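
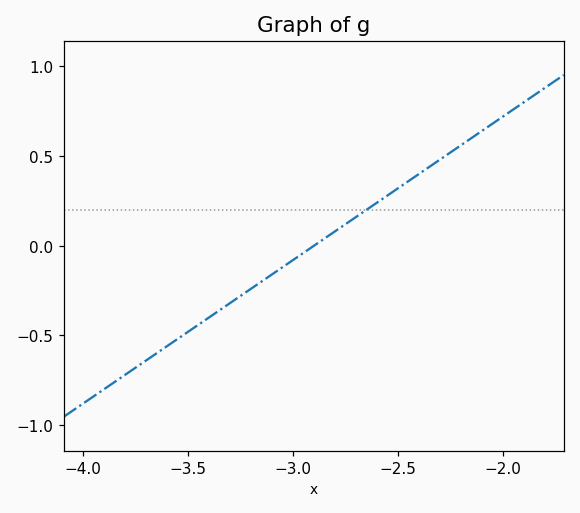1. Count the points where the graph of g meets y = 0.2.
1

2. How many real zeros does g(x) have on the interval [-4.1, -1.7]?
1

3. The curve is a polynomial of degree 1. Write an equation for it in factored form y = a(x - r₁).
y = 0.8(x + 2.9)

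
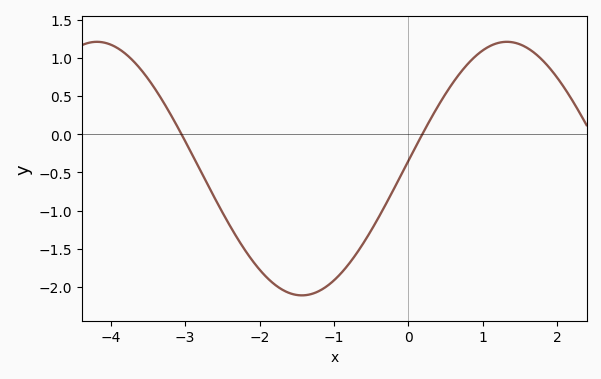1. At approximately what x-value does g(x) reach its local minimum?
-1.43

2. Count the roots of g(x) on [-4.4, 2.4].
2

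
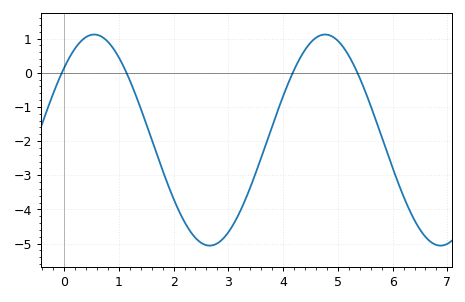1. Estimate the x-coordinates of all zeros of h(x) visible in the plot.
-0.041, 1.14, 4.18, 5.36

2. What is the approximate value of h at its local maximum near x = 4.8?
1.12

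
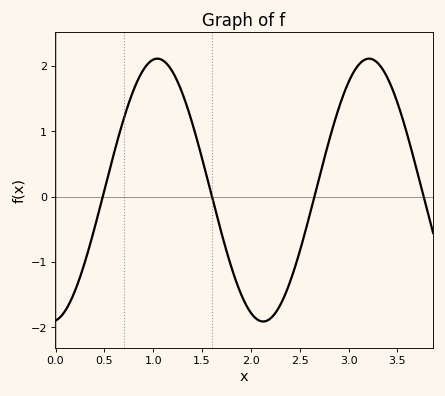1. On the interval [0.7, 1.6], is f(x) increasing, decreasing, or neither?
neither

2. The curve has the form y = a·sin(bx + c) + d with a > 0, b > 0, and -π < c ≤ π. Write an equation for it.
y = 2.01sin(2.9x - 1.5) + 0.1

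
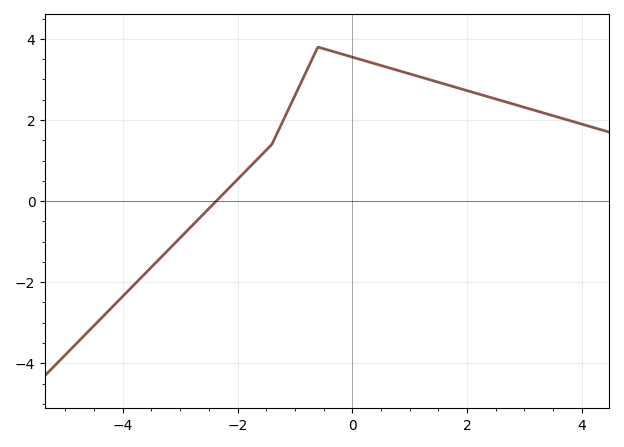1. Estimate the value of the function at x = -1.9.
0.6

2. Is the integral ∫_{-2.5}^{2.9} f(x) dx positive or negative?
positive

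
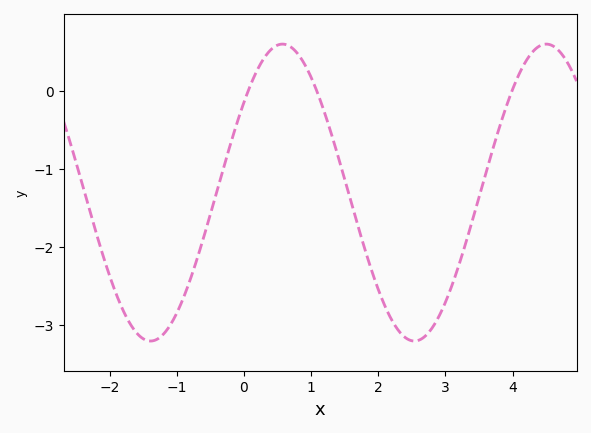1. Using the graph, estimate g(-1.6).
-3.1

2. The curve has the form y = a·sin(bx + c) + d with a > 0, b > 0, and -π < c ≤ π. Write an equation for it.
y = 1.9sin(1.6x + 0.65) - 1.3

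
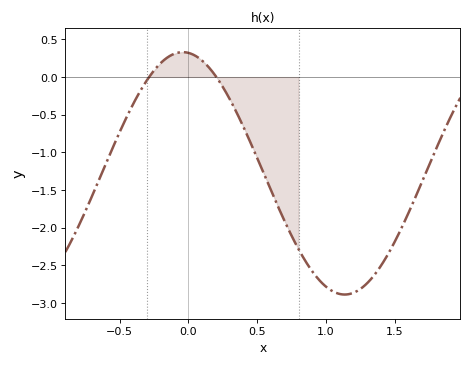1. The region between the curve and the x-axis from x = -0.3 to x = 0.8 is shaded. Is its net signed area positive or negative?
negative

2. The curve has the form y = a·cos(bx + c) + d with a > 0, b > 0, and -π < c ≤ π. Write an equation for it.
y = 1.61cos(2.67x + 0.11) - 1.28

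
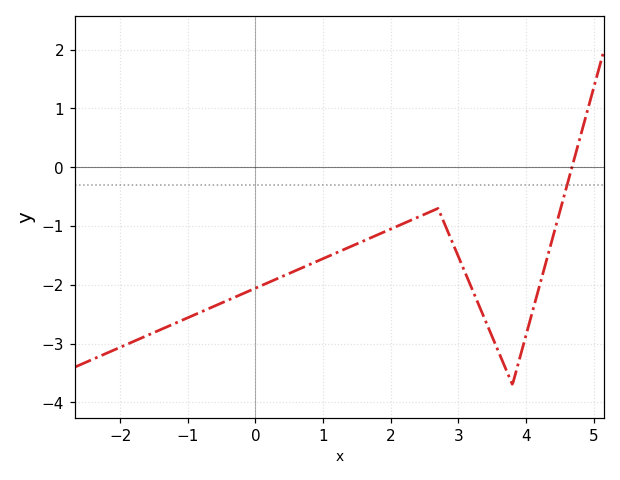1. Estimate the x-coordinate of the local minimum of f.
3.8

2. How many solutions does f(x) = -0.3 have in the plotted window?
1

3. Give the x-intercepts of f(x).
4.68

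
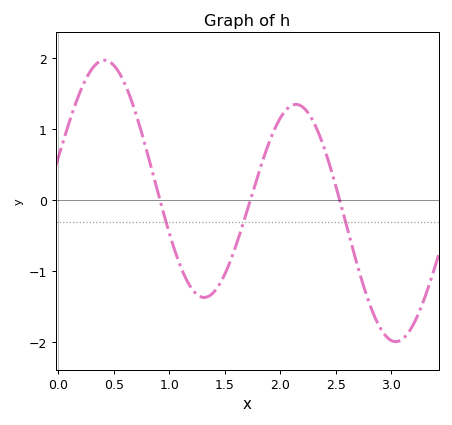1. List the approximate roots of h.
0.9, 1.75, 2.55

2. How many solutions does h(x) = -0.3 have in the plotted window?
3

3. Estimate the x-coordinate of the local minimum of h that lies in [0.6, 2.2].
1.3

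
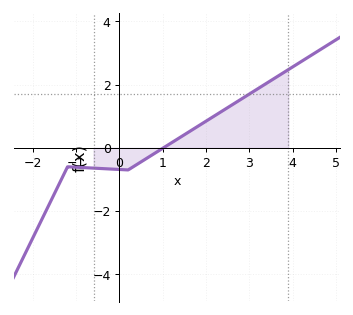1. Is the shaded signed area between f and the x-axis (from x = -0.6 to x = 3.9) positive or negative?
positive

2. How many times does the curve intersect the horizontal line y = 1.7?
1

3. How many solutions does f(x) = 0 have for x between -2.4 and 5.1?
1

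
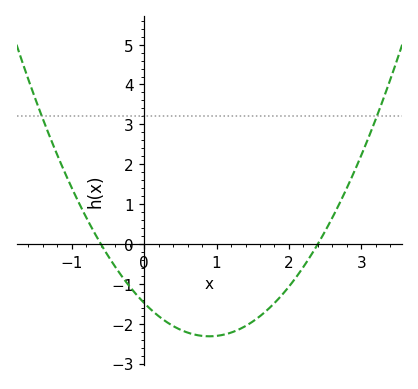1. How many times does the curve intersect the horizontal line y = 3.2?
2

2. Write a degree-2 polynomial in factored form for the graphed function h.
y = 1.03(x + 0.6)(x - 2.4)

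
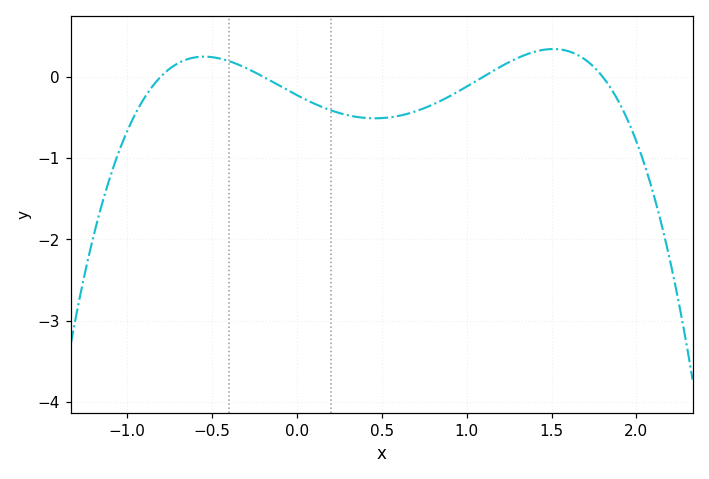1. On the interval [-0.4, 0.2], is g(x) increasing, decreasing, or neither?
decreasing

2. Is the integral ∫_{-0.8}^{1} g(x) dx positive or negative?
negative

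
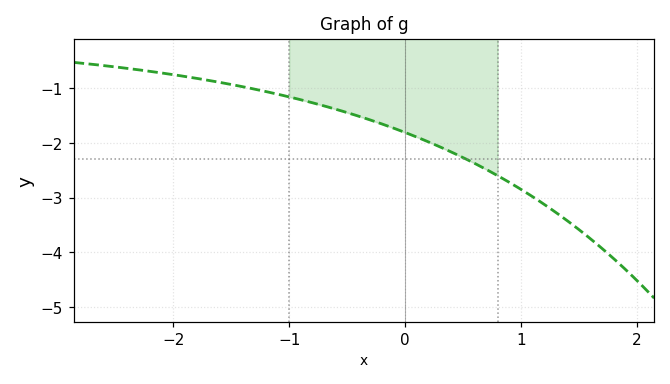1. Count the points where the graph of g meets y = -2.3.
1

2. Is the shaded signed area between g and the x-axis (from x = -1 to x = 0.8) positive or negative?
negative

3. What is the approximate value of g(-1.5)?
-0.935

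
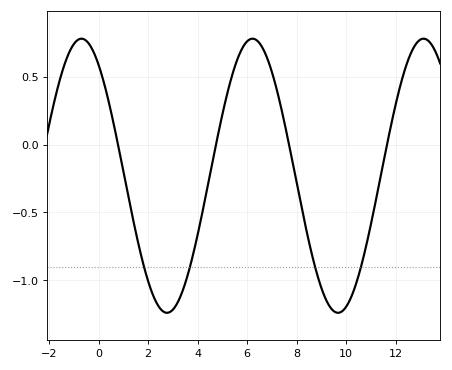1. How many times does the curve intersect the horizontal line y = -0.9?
4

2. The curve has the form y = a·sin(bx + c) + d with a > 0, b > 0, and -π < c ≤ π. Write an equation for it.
y = 1.01sin(0.91x + 2.2) - 0.23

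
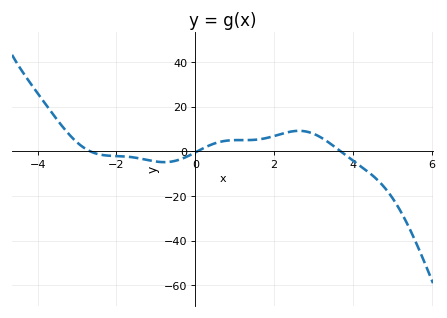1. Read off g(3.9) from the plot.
-2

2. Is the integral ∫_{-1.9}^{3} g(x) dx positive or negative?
positive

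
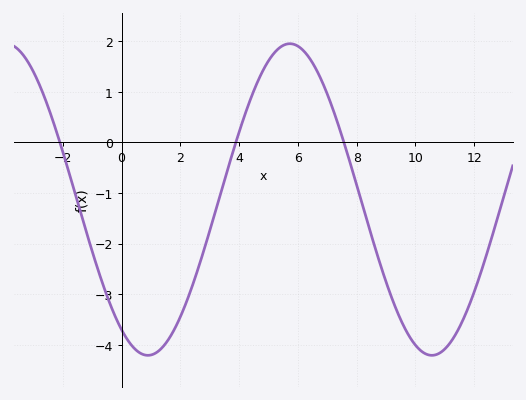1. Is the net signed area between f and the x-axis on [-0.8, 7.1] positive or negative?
negative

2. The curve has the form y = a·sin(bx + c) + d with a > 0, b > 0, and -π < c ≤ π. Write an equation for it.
y = 3.08sin(0.65x - 2.15) - 1.13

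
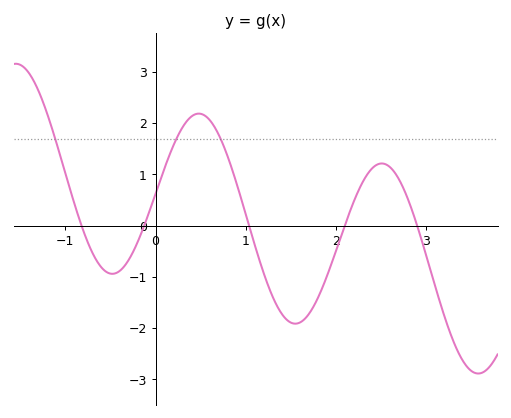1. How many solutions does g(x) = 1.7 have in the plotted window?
3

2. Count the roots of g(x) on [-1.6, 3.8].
5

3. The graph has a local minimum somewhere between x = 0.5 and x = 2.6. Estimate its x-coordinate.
1.5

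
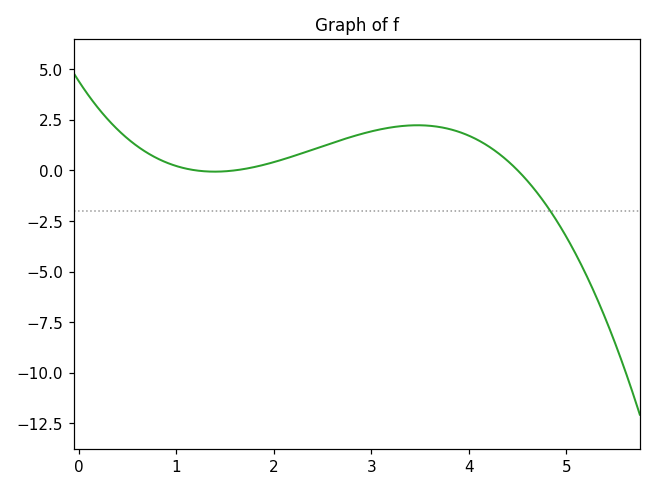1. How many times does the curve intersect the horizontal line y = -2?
1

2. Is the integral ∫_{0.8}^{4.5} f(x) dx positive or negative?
positive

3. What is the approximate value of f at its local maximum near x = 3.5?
2.2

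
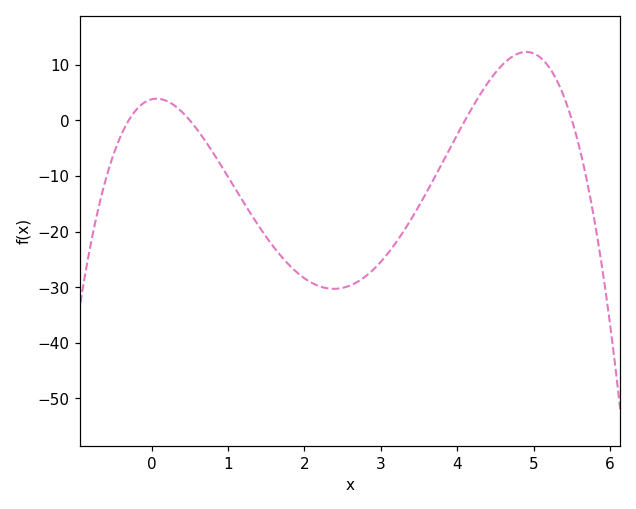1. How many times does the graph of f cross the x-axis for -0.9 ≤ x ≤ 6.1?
4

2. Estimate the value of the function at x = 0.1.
3.87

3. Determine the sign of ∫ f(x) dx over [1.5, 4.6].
negative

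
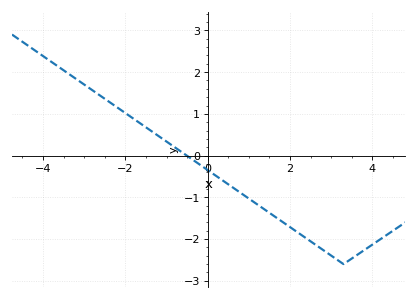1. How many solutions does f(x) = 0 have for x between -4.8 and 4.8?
1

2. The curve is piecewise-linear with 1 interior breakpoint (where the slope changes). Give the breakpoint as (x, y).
(3.3, -2.6)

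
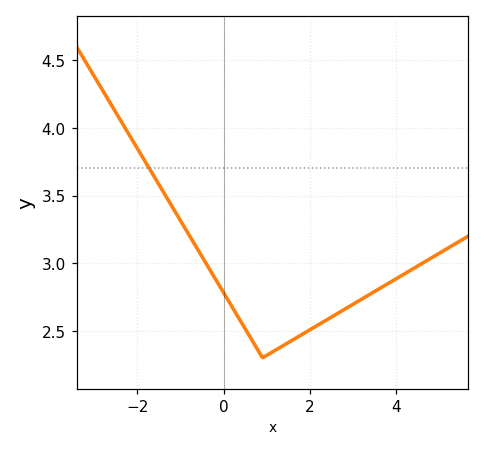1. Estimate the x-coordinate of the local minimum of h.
1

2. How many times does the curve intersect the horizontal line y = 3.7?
1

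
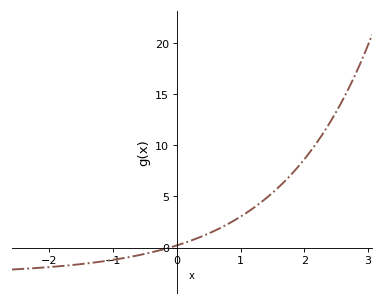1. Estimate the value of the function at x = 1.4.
4.82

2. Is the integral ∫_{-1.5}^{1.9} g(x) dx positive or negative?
positive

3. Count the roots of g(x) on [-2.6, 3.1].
1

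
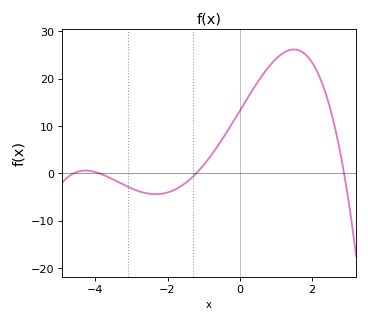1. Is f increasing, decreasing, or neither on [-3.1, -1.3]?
neither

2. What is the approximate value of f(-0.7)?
5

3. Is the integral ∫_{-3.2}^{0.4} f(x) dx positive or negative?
positive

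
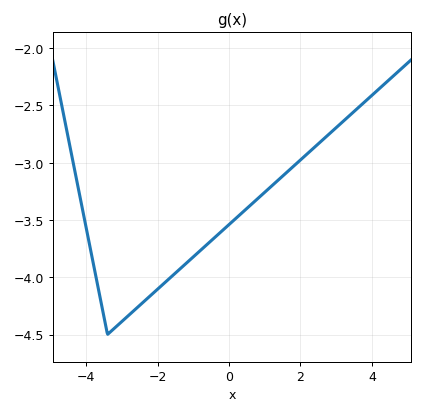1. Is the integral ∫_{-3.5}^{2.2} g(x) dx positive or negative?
negative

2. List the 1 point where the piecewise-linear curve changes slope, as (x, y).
(-3.4, -4.5)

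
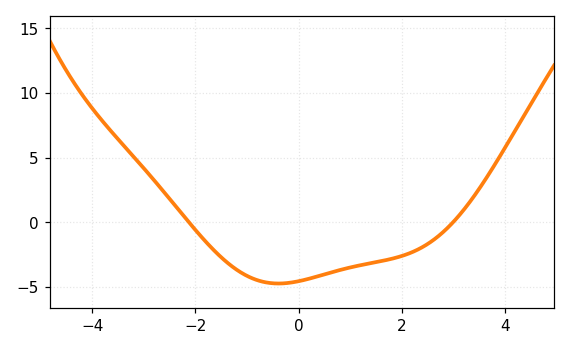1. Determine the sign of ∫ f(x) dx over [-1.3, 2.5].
negative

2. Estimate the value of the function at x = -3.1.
4.5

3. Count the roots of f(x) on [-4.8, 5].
2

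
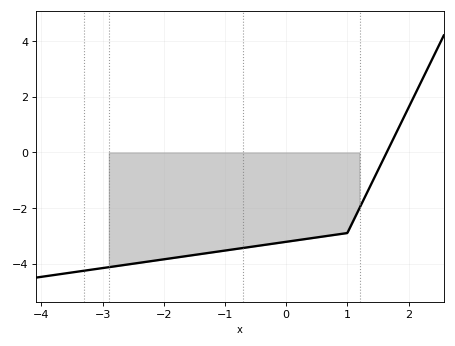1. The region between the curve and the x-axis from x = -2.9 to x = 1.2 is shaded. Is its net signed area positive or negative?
negative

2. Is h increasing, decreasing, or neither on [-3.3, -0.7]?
increasing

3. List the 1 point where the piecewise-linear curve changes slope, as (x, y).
(1, -2.9)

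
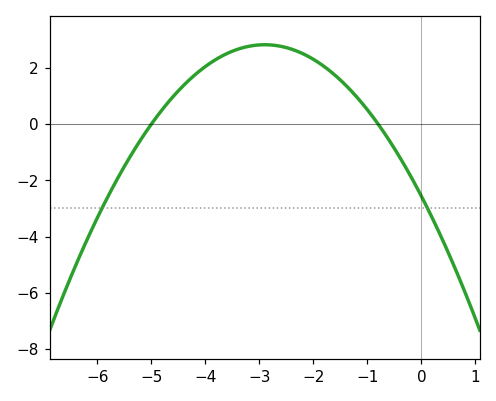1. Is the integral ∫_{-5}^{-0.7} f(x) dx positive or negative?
positive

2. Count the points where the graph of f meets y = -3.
2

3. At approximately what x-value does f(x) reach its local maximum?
-2.8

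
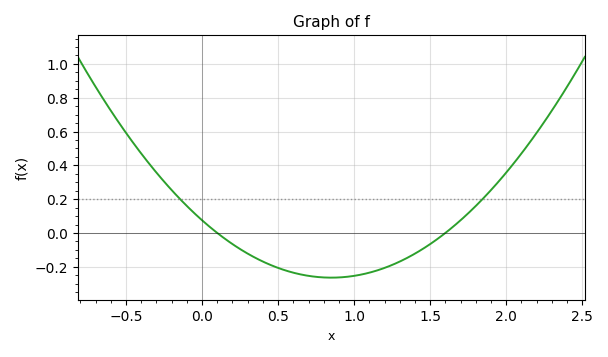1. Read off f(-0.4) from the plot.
0.47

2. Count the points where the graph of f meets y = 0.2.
2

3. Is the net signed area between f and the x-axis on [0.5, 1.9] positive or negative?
negative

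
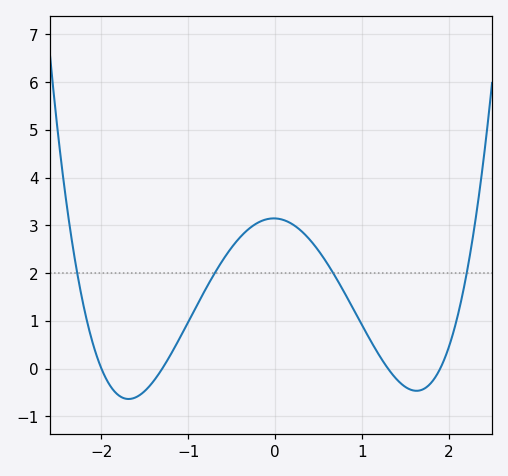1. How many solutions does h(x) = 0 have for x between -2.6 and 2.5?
4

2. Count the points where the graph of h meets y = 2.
4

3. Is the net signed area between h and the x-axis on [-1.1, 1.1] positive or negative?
positive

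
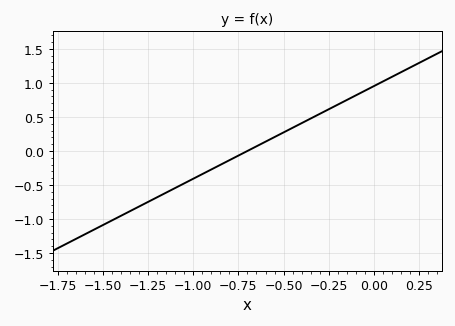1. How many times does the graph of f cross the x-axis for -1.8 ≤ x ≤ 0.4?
1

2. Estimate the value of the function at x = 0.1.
1.1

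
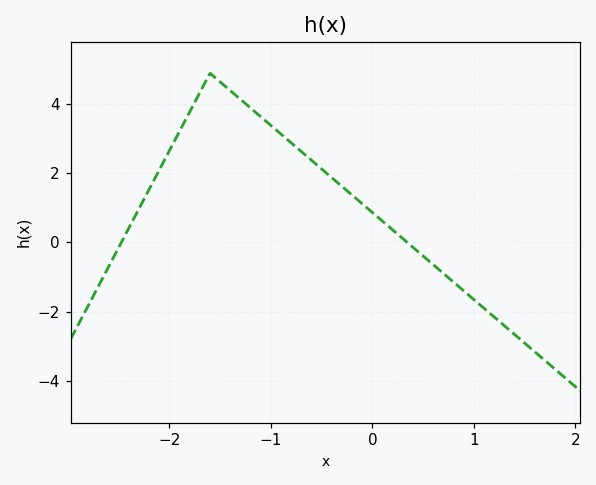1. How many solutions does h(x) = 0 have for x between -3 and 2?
2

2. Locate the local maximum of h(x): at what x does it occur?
-1.6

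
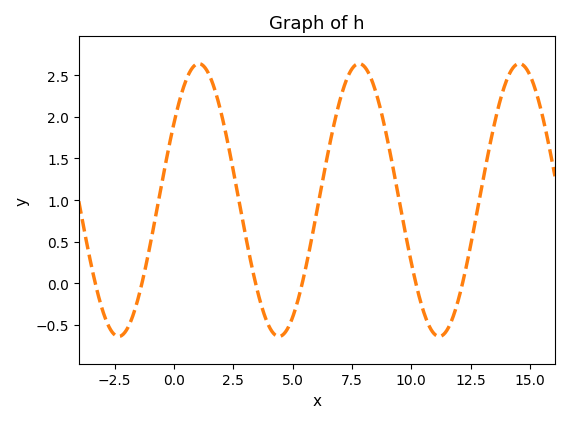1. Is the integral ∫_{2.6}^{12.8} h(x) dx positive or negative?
positive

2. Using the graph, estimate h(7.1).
2.3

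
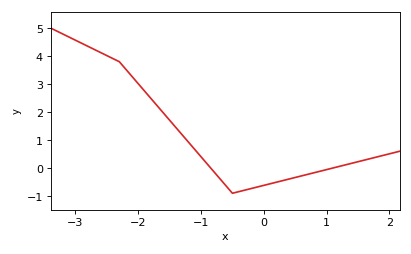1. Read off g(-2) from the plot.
3.02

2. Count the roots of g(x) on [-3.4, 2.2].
2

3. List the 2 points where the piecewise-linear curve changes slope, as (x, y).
(-2.3, 3.8); (-0.5, -0.9)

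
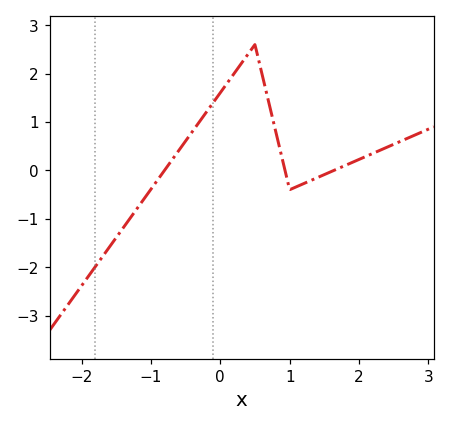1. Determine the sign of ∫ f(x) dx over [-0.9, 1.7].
positive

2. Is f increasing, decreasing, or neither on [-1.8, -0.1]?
increasing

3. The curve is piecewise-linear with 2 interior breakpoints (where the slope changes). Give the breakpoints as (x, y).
(0.5, 2.6); (1, -0.4)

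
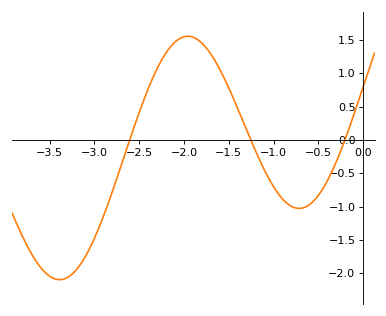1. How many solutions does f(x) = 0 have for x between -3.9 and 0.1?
3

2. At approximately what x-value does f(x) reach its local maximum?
-1.96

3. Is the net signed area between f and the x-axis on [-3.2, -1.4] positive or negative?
positive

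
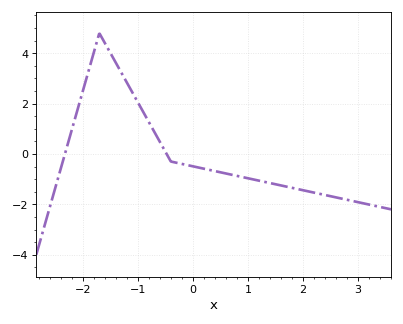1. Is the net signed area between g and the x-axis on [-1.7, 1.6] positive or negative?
positive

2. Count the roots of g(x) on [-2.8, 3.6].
2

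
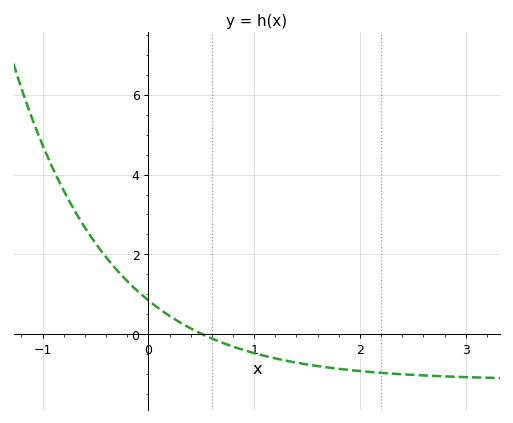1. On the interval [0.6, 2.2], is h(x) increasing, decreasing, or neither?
decreasing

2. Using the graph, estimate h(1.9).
-0.8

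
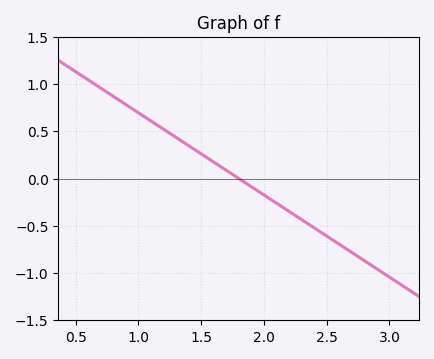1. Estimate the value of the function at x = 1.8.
0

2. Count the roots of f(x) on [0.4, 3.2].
1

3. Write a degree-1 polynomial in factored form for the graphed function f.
y = -0.87(x - 1.8)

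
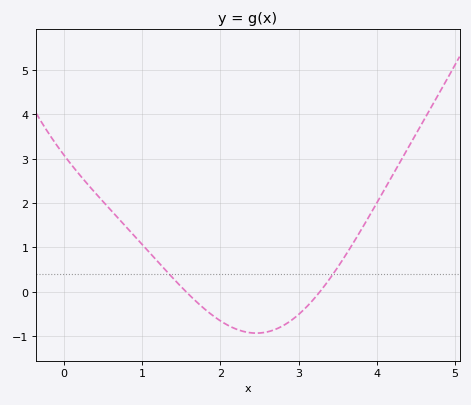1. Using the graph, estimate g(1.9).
-0.5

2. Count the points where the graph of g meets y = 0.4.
2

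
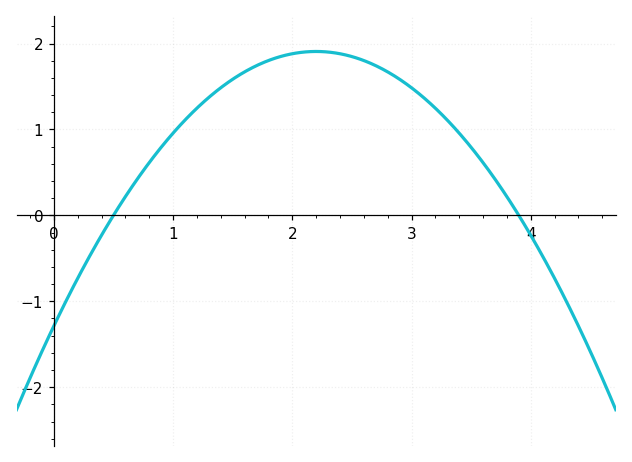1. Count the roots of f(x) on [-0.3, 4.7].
2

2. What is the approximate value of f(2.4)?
1.9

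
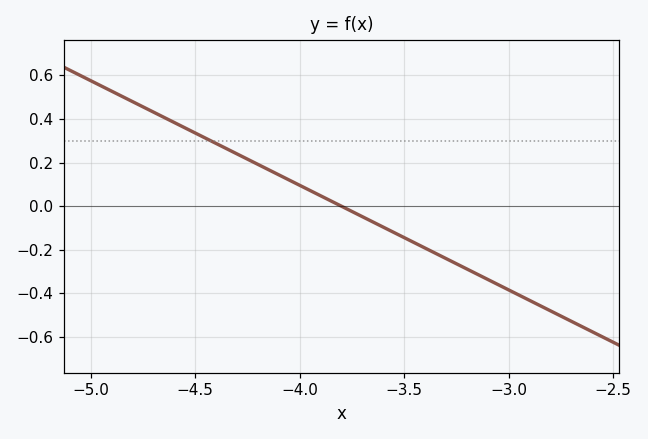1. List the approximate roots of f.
-3.8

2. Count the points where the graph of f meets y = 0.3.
1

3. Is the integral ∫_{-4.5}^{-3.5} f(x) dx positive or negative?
positive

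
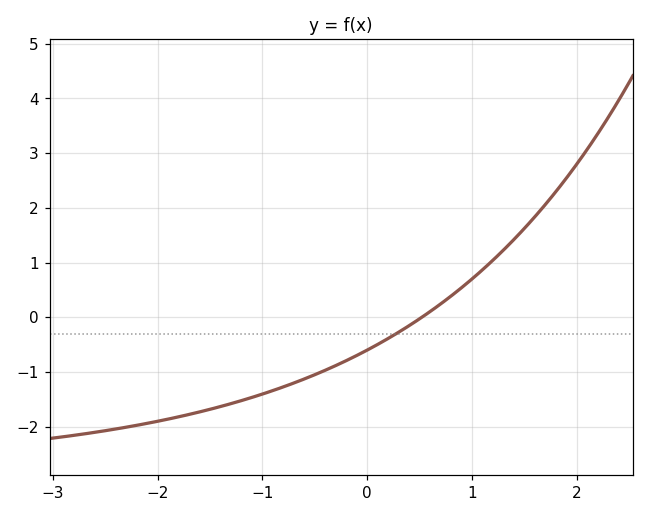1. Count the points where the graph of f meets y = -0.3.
1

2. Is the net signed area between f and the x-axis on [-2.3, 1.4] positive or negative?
negative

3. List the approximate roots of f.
0.521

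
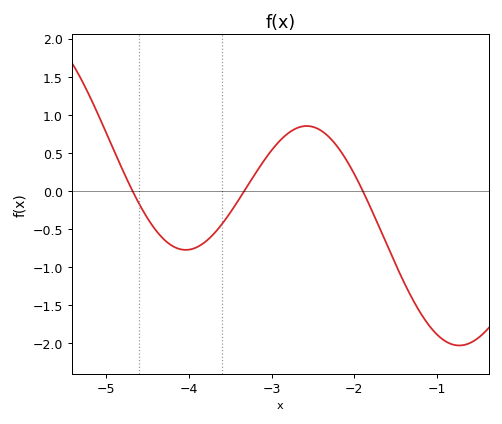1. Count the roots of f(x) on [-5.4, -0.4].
3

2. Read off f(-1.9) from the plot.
0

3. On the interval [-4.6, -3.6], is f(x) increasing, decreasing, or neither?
neither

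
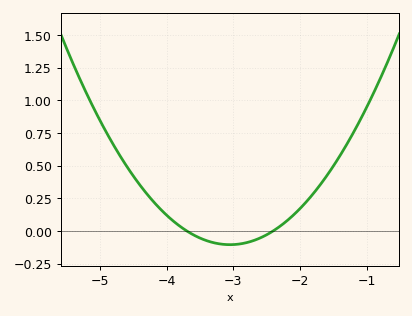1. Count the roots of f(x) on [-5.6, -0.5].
2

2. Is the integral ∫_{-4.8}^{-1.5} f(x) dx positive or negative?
positive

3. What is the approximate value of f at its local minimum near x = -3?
-0.106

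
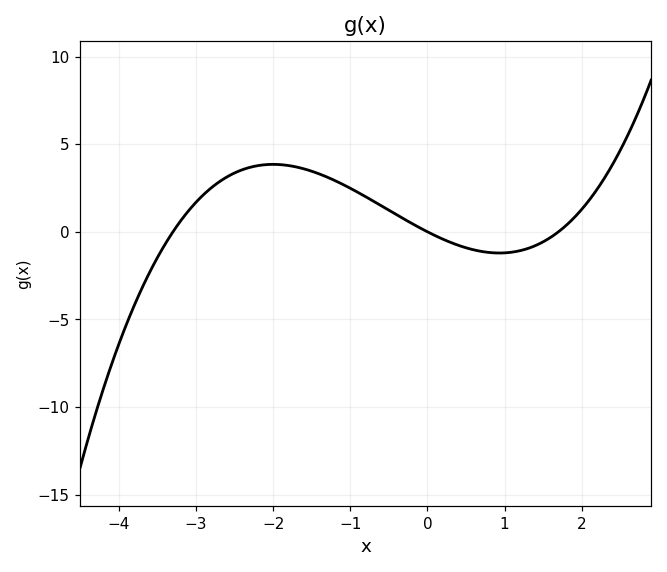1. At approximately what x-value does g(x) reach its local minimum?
0.9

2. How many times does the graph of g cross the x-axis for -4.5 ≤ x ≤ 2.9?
3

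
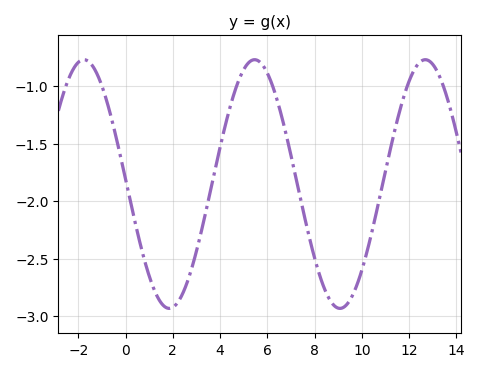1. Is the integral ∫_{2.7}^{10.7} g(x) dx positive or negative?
negative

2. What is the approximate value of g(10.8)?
-1.92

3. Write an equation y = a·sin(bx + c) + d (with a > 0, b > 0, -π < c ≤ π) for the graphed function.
y = 1.08sin(0.87x + 3.1) - 1.85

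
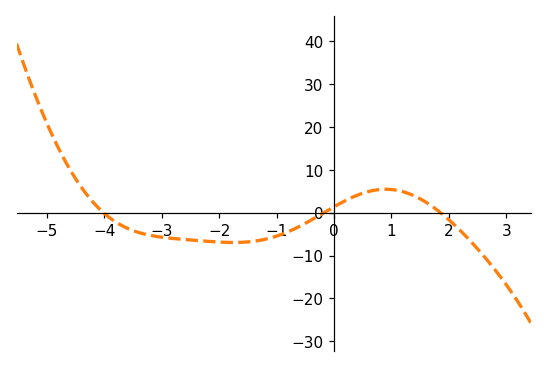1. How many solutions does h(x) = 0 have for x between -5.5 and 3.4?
3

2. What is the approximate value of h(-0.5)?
-3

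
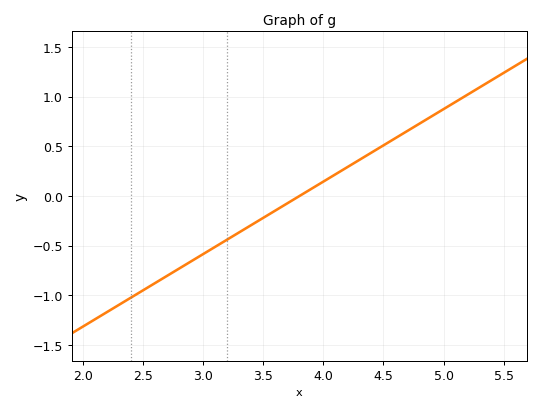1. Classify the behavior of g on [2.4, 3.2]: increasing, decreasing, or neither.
increasing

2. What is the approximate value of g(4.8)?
0.73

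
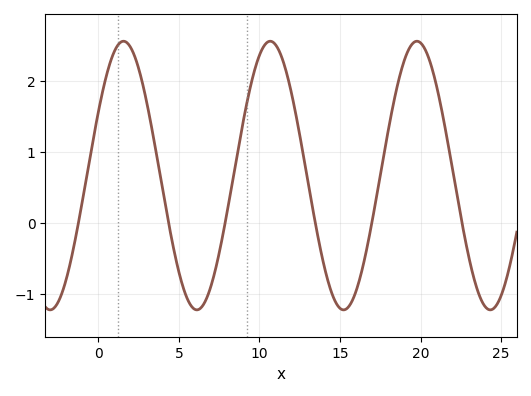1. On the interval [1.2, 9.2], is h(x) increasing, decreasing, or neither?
neither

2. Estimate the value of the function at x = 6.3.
-1.2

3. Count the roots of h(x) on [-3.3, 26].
6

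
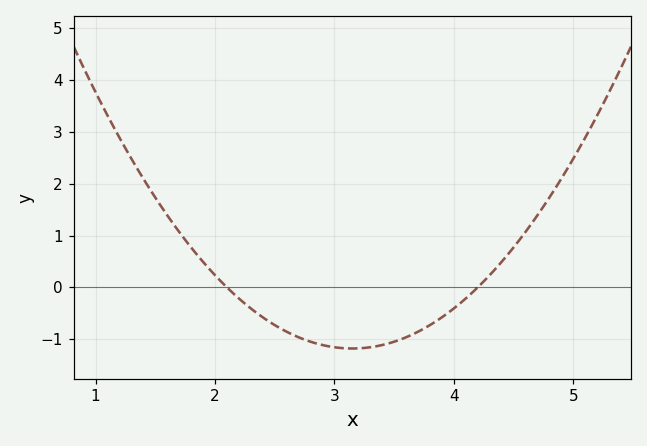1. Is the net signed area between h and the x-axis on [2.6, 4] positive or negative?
negative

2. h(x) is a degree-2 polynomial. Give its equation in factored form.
y = 1.07(x - 2.1)(x - 4.2)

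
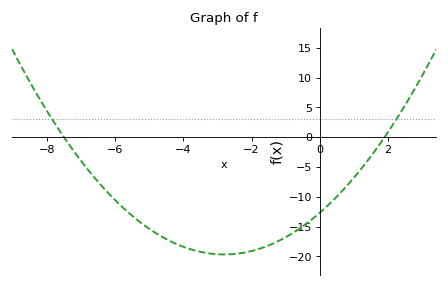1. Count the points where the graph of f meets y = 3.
2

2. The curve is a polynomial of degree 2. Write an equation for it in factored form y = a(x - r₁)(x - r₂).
y = 0.89(x + 7.5)(x - 1.9)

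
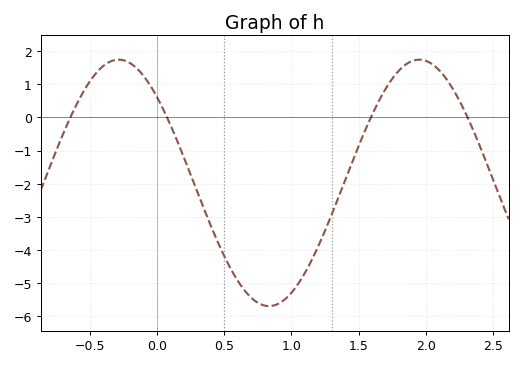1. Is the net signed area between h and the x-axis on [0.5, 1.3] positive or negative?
negative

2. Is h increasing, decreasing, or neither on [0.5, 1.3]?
neither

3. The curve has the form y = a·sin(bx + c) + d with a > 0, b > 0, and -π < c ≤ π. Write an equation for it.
y = 3.73sin(2.81x + 2.37) - 1.98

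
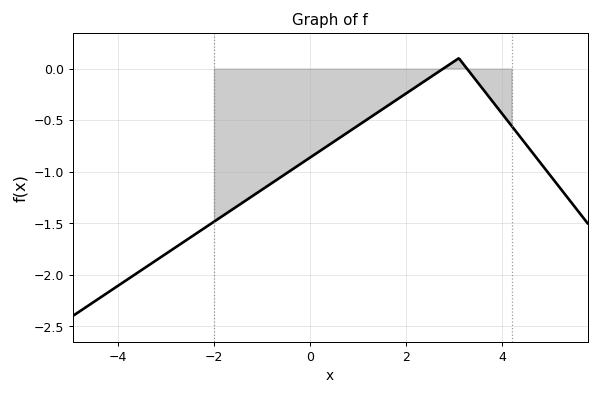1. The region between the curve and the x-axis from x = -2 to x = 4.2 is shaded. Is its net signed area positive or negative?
negative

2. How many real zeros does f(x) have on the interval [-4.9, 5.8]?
2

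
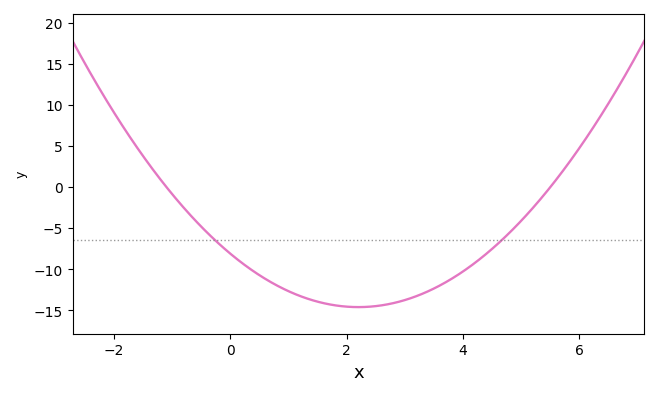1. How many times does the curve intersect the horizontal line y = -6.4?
2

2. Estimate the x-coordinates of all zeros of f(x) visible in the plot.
-1, 5.6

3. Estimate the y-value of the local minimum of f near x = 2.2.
-14.5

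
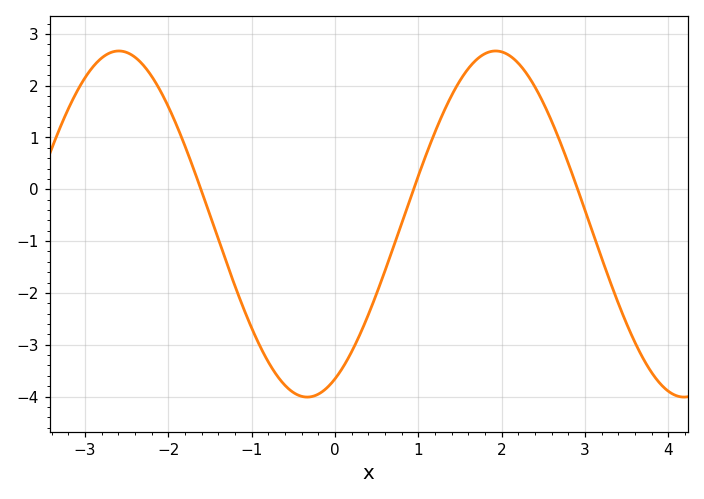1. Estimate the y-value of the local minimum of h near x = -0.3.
-4.01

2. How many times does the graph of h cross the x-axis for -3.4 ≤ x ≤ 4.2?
3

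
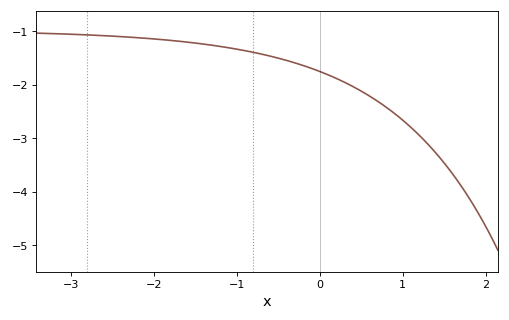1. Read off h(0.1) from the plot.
-1.81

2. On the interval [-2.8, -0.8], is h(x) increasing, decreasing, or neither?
decreasing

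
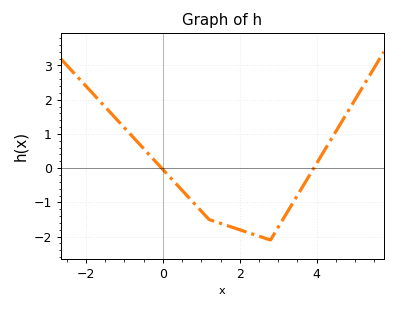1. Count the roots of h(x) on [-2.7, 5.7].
2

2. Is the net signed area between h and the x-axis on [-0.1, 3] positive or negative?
negative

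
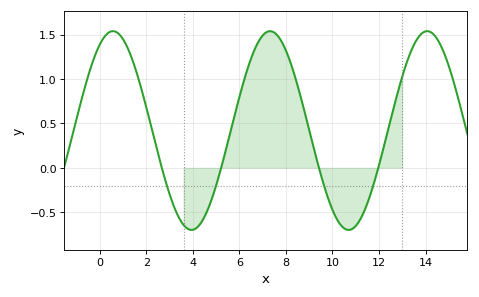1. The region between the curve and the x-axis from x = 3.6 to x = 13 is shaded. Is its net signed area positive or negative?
positive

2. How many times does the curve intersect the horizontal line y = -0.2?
4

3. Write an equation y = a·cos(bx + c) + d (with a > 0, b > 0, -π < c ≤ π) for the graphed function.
y = 1.12cos(0.93x - 0.52) + 0.42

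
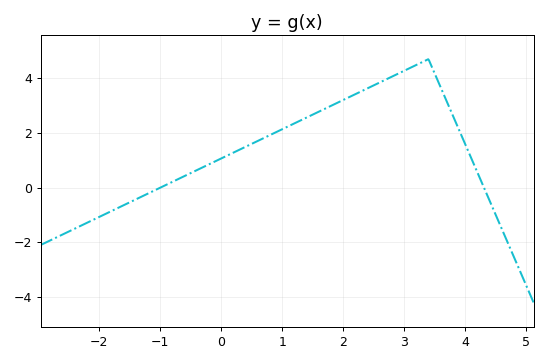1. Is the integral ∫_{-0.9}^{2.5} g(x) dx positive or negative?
positive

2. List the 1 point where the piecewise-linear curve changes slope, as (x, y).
(3.4, 4.7)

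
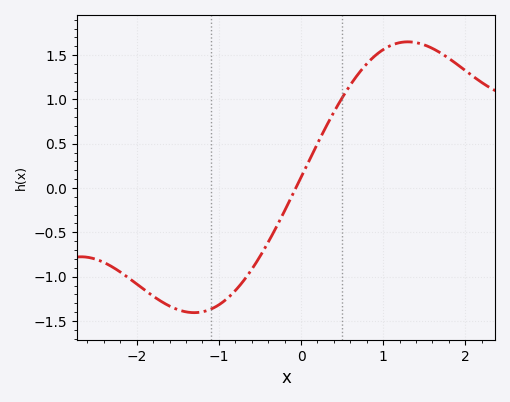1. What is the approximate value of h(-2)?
-1.1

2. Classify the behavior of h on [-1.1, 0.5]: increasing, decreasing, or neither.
increasing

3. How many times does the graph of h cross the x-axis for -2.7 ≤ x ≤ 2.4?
1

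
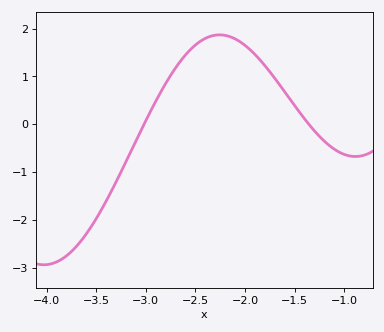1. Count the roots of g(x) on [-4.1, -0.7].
2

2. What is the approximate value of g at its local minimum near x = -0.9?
-0.7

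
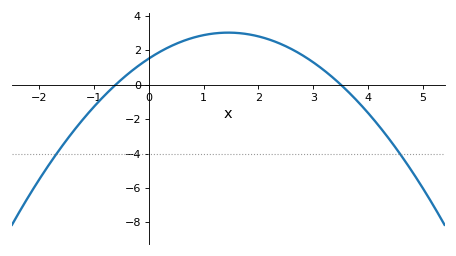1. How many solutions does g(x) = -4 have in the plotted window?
2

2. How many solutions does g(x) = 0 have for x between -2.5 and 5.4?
2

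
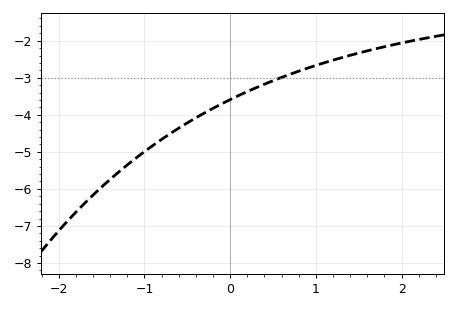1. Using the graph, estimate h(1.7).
-2.2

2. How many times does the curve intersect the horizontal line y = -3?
1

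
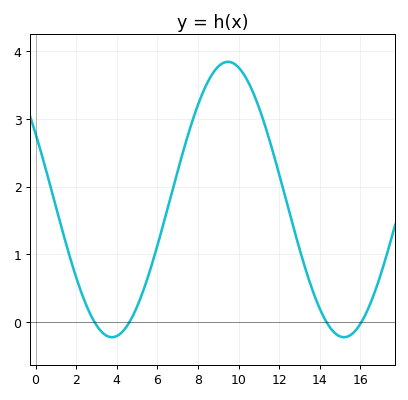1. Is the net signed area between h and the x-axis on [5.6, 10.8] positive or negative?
positive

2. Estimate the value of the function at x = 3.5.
-0.198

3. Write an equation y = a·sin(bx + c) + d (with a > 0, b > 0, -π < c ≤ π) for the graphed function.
y = 2.03sin(0.55x + 2.64) + 1.81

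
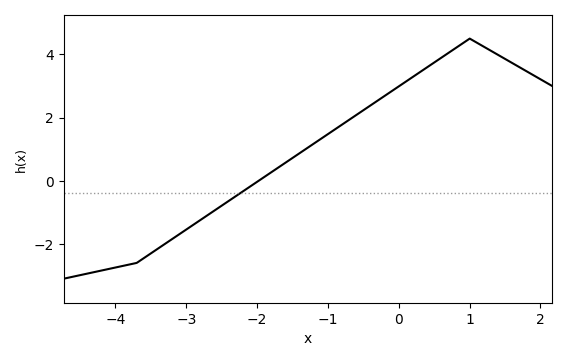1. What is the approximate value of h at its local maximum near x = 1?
4.4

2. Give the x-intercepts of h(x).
-2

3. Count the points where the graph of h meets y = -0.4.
1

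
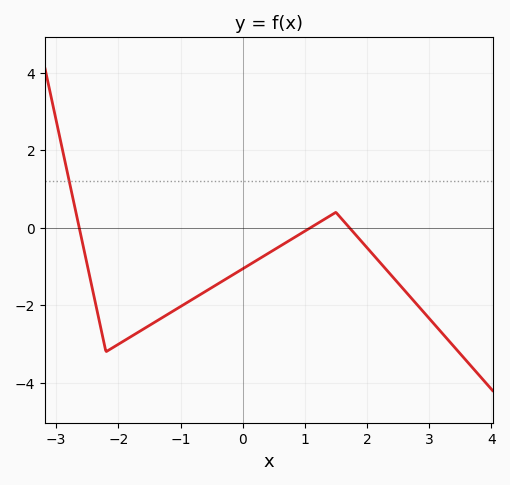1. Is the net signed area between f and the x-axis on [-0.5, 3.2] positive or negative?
negative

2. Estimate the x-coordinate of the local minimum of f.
-2.2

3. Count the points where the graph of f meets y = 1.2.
1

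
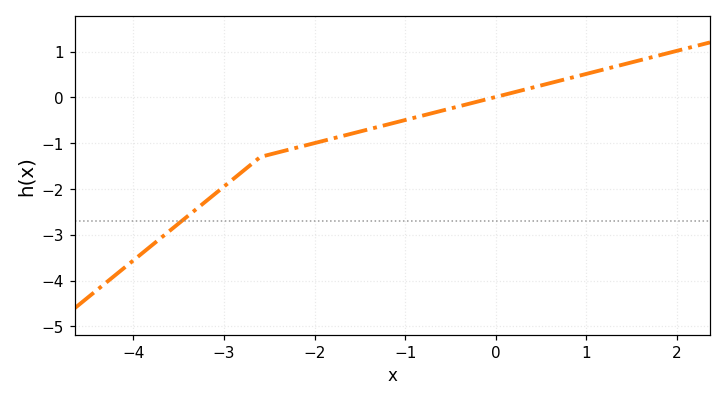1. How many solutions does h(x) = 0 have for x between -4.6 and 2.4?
1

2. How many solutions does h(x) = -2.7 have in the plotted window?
1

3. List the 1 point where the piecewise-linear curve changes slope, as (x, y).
(-2.6, -1.3)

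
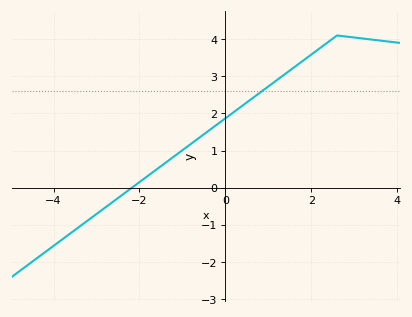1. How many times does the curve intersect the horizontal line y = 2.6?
1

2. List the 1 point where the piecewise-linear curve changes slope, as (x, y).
(2.6, 4.1)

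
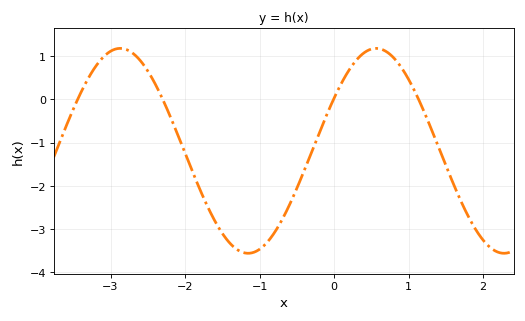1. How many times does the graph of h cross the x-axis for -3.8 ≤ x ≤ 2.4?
4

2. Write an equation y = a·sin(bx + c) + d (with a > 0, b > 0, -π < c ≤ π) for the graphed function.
y = 2.37sin(1.8x + 0.54) - 1.19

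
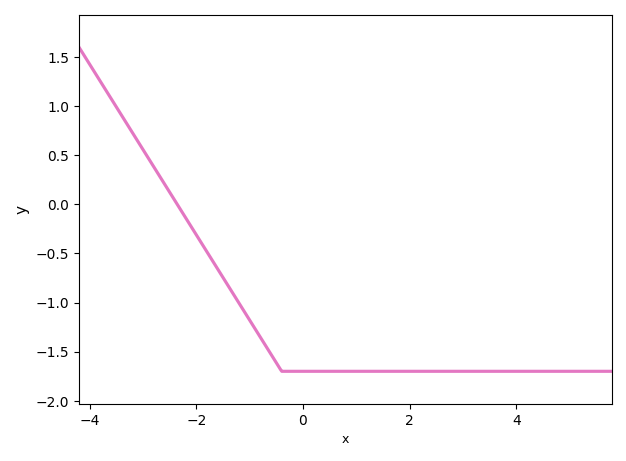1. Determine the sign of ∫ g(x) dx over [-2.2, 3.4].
negative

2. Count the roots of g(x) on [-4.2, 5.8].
1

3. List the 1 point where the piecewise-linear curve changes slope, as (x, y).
(-0.4, -1.7)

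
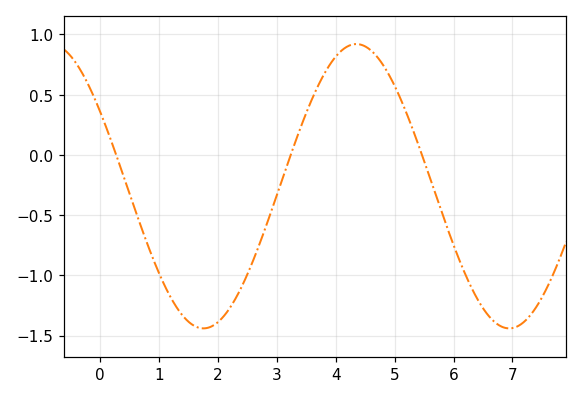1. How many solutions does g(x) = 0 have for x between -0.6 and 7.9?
3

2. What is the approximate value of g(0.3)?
-0.05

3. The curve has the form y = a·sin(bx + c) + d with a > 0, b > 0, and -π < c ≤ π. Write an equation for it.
y = 1.18sin(1.2x + 2.6) - 0.26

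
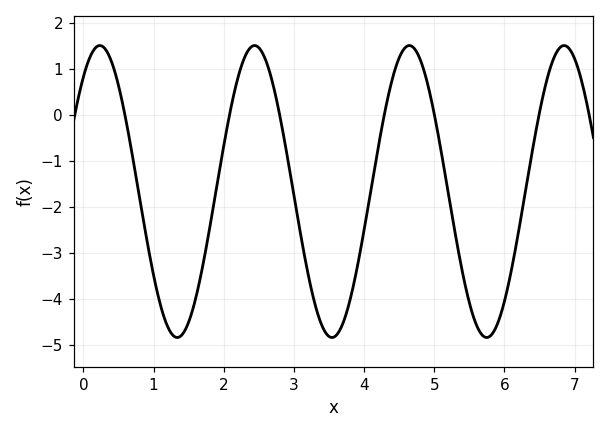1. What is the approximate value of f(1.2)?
-4.6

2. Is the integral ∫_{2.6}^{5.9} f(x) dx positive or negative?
negative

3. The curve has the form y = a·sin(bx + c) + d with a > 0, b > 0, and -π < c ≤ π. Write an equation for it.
y = 3.17sin(2.85x + 0.9) - 1.67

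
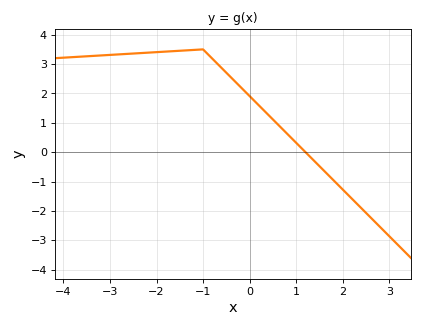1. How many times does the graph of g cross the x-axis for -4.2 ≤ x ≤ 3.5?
1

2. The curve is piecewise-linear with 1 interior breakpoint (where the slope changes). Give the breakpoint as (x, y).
(-1, 3.5)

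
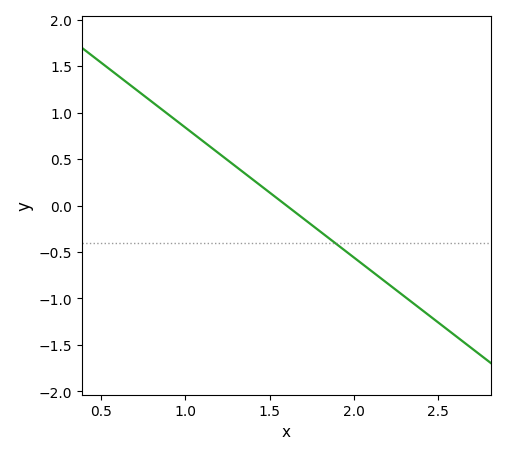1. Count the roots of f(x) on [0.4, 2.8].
1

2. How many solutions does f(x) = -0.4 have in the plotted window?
1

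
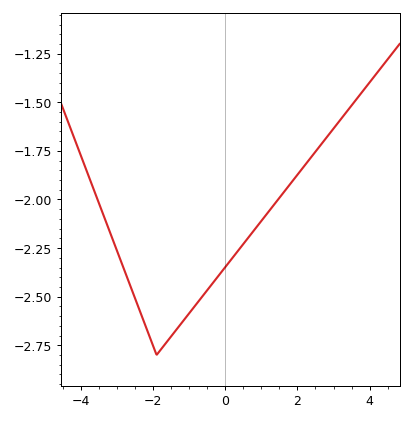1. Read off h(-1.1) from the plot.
-2.61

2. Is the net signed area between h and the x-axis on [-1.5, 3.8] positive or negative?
negative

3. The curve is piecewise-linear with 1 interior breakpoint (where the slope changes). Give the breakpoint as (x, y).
(-1.9, -2.8)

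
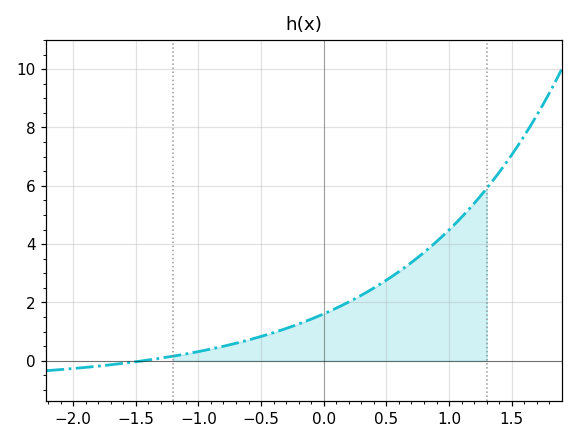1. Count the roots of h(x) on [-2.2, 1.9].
1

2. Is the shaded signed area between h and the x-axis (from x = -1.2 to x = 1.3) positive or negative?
positive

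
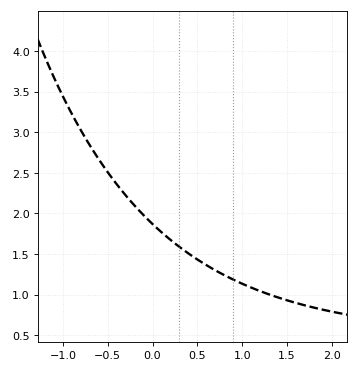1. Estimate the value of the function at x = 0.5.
1.45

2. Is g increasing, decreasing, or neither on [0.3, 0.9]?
decreasing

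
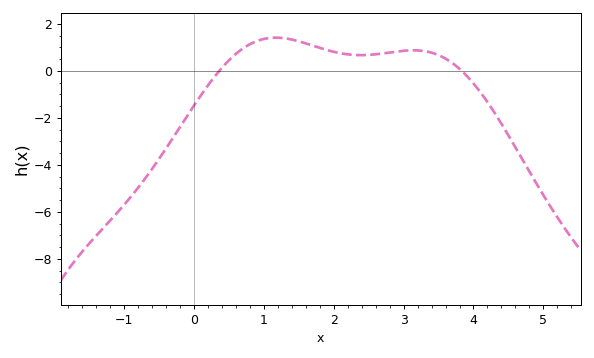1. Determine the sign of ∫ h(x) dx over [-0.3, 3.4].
positive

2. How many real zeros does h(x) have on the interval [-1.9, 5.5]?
2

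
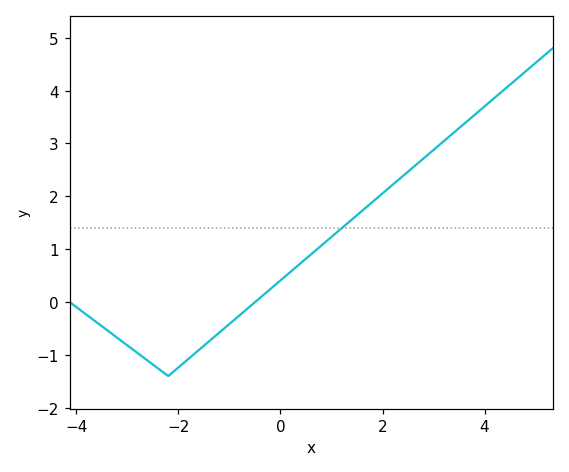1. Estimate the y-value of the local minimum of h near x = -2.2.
-1.4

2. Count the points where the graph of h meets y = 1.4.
1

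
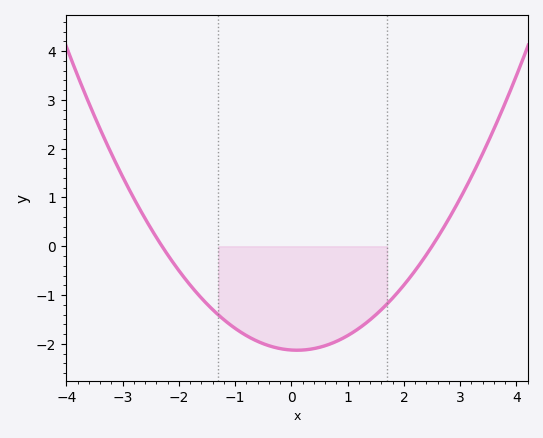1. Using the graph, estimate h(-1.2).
-1.51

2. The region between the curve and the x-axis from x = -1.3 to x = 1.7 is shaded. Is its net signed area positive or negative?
negative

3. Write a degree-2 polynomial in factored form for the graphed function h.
y = 0.37(x + 2.3)(x - 2.5)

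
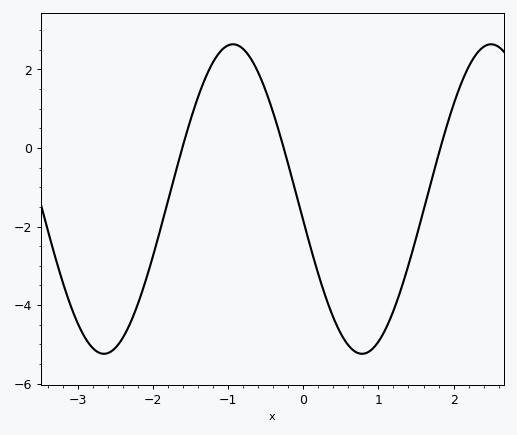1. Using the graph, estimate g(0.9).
-5.15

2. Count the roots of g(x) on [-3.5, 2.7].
3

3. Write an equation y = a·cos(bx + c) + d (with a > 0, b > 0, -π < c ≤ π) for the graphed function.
y = 3.94cos(1.83x + 1.71) - 1.3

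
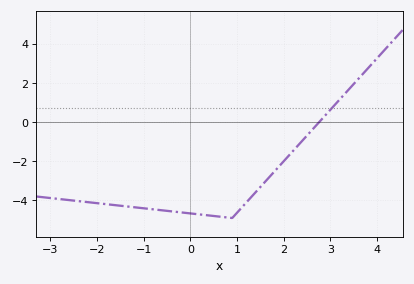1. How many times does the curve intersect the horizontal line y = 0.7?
1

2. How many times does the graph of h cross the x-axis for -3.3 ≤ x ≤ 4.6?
1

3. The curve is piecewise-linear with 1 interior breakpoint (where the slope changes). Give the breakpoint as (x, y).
(0.9, -4.9)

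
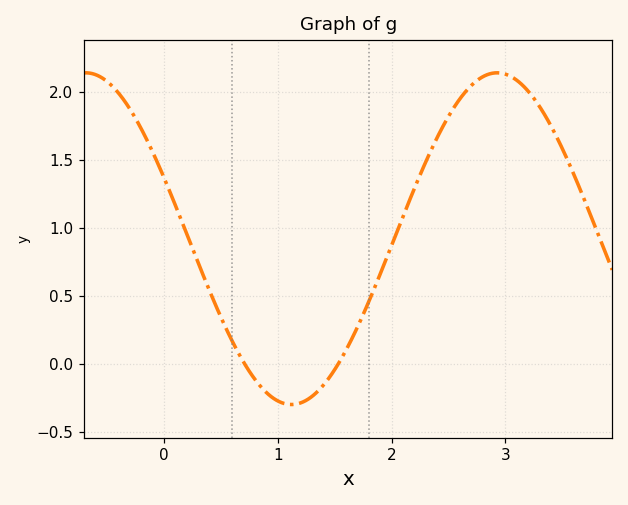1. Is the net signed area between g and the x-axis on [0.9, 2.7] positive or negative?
positive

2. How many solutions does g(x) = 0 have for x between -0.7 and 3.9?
2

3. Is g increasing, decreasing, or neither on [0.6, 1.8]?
neither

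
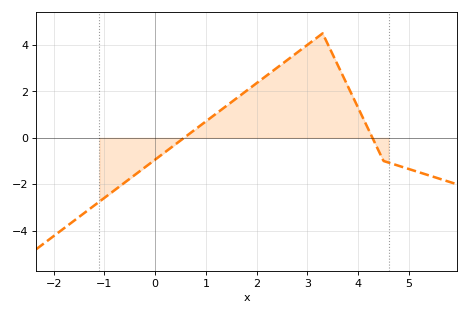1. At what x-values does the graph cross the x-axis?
0.569, 4.28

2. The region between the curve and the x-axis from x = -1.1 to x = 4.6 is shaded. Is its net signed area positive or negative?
positive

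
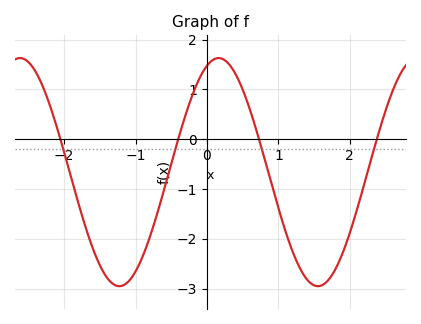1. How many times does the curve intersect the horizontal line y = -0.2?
4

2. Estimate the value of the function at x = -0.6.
-1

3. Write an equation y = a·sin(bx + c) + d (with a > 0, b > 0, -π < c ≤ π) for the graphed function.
y = 2.29sin(2.3x + 1.2) - 0.66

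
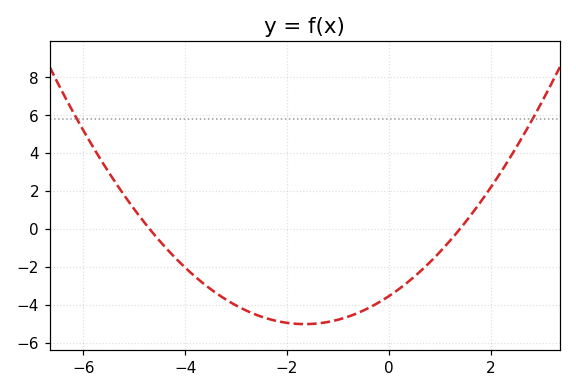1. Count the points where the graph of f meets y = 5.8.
2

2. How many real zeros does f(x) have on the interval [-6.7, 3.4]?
2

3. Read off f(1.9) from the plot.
1.8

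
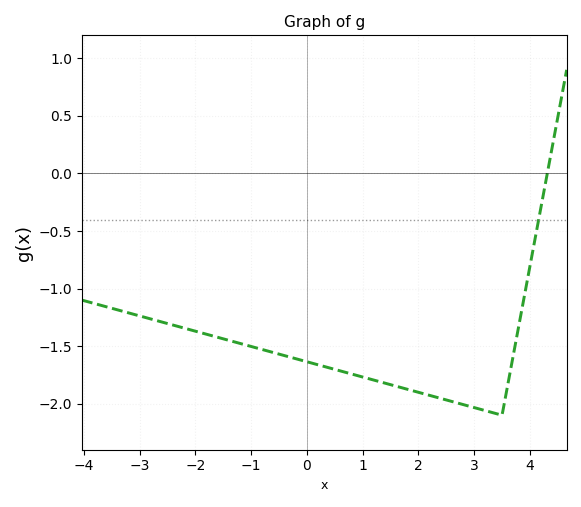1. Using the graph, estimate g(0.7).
-1.73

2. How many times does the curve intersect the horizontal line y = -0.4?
1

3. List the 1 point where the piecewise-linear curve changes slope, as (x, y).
(3.5, -2.1)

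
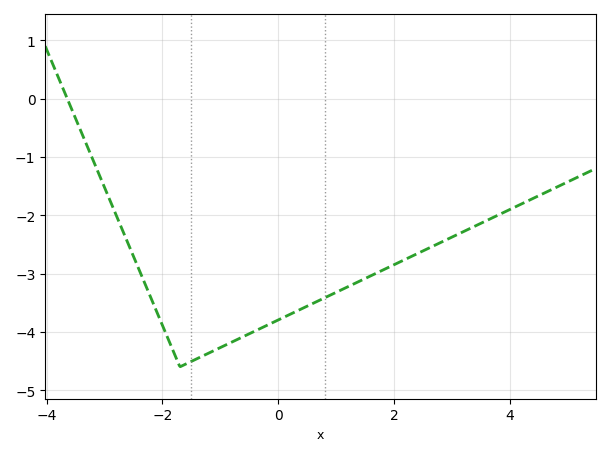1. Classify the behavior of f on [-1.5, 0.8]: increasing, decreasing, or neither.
increasing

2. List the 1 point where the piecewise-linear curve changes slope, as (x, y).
(-1.7, -4.6)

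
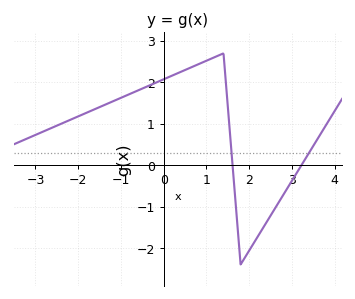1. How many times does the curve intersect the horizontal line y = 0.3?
2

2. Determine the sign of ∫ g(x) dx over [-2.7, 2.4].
positive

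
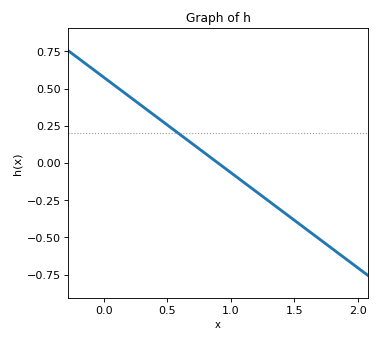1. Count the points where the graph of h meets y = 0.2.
1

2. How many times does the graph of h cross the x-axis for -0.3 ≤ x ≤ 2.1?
1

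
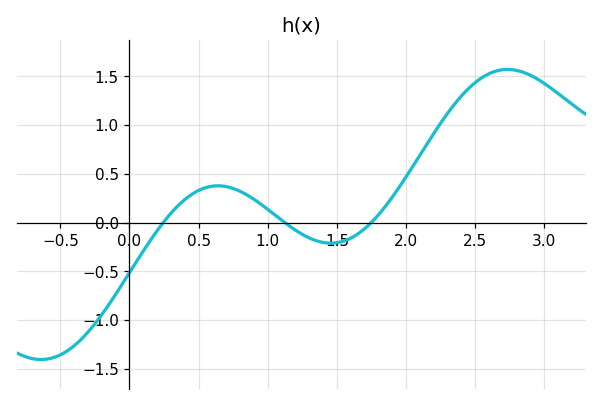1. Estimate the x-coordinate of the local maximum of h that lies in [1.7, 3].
2.7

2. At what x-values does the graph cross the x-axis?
0.2, 1.1, 1.7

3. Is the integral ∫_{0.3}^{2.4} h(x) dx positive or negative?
positive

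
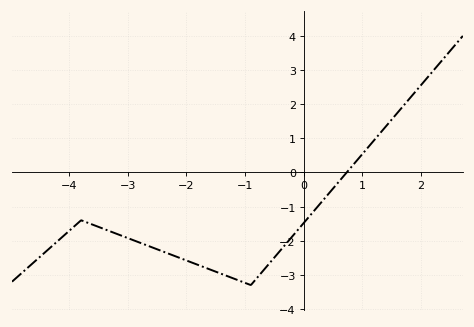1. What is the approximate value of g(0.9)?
0.3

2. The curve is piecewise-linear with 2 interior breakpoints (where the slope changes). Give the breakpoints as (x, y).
(-3.8, -1.4); (-0.9, -3.3)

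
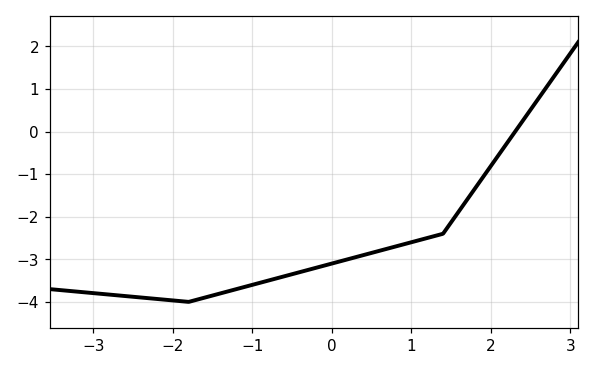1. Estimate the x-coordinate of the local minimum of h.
-1.8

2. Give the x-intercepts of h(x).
2.31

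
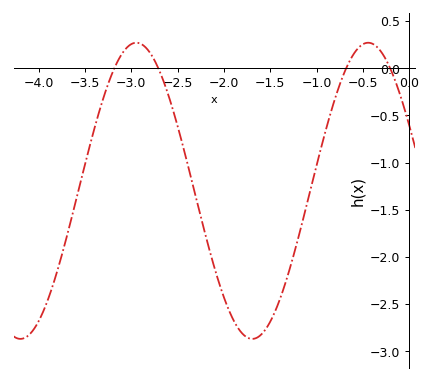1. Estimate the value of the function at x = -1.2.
-1.81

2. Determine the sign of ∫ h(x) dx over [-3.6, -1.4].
negative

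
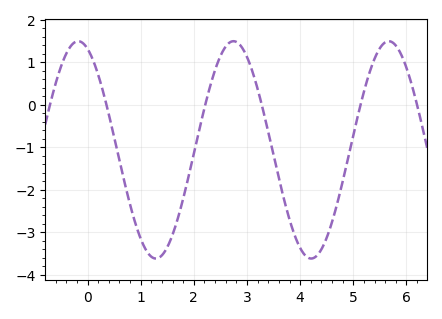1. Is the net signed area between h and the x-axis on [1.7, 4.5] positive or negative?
negative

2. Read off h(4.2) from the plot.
-3.6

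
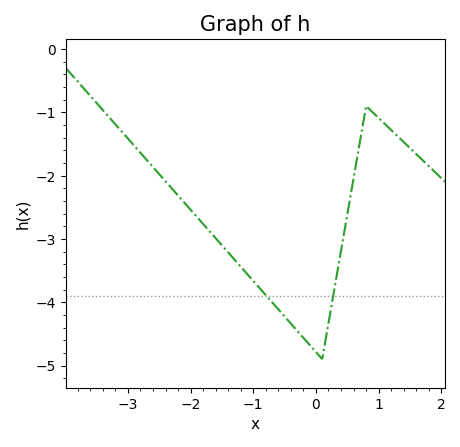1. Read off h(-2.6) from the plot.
-1.86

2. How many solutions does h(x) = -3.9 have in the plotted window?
2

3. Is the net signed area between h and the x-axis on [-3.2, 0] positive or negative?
negative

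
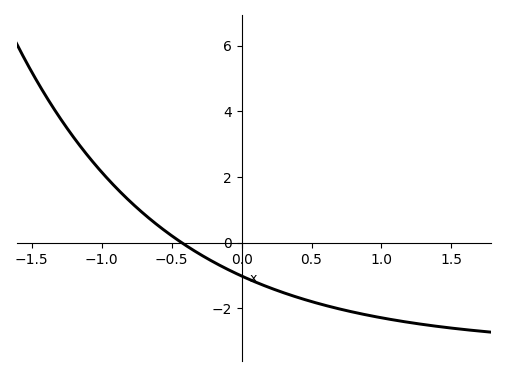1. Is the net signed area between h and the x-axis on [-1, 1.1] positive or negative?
negative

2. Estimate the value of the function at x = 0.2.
-1.4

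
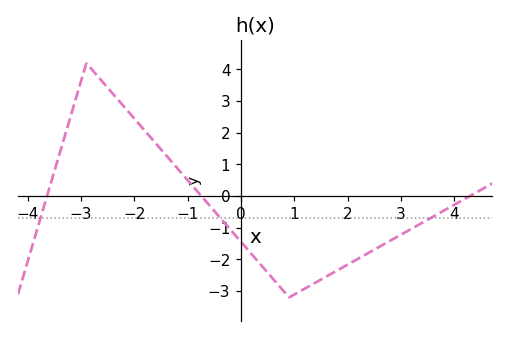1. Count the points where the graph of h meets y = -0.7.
3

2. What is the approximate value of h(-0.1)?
-1.25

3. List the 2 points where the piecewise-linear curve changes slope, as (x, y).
(-2.9, 4.2); (0.9, -3.2)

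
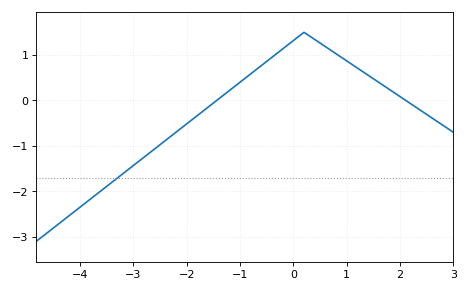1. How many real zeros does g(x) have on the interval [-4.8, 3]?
2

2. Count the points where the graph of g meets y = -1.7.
1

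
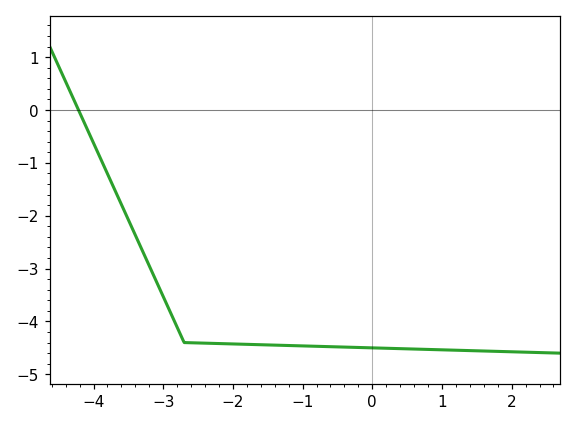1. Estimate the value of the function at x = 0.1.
-4.5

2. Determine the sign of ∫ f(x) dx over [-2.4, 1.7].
negative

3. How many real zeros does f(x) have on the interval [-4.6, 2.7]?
1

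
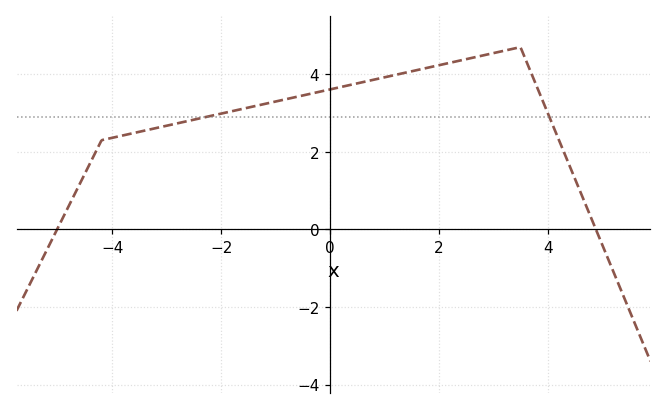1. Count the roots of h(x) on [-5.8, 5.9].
2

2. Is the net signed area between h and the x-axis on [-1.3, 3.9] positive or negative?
positive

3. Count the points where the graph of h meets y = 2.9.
2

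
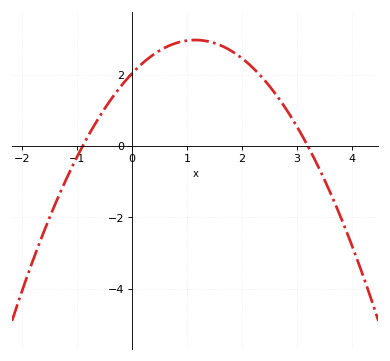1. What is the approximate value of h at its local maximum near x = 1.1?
2.98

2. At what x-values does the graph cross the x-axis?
-0.9, 3.2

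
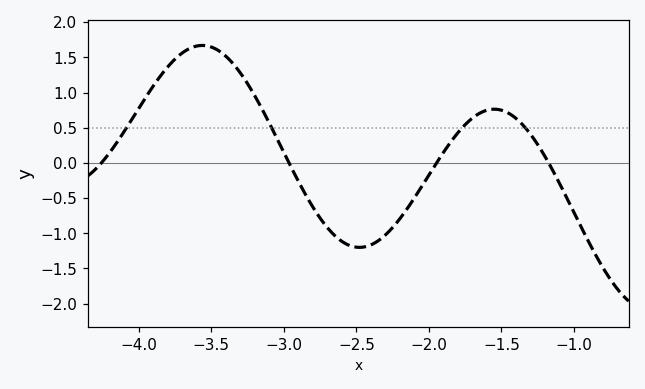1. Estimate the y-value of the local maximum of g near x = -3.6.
1.67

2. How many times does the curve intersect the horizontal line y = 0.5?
4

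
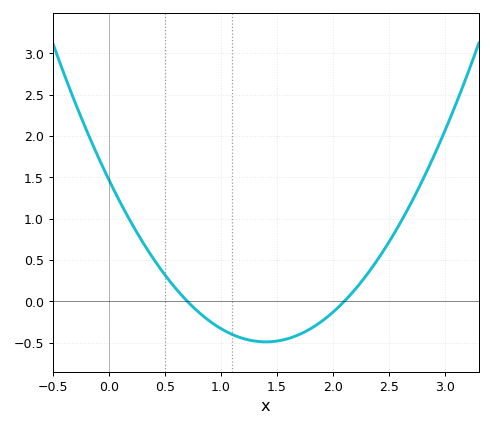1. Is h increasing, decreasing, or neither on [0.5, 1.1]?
decreasing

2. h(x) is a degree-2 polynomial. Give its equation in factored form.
y = 1(x - 0.7)(x - 2.1)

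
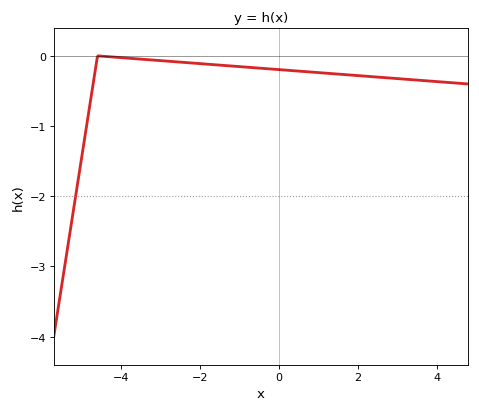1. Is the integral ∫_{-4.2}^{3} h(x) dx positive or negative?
negative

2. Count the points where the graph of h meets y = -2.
1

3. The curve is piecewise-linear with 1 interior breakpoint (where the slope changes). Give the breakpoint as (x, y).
(-4.6, 0)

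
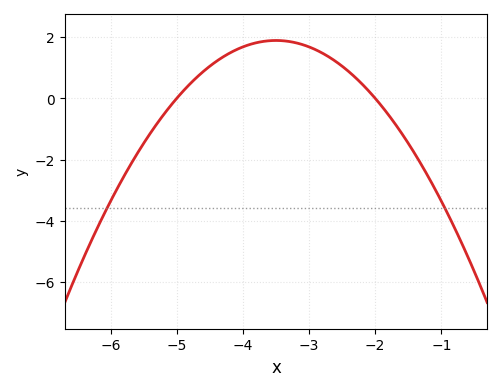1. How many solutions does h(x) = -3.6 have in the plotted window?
2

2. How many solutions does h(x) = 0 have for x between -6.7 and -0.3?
2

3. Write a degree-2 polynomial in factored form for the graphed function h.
y = -0.84(x + 5)(x + 2)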